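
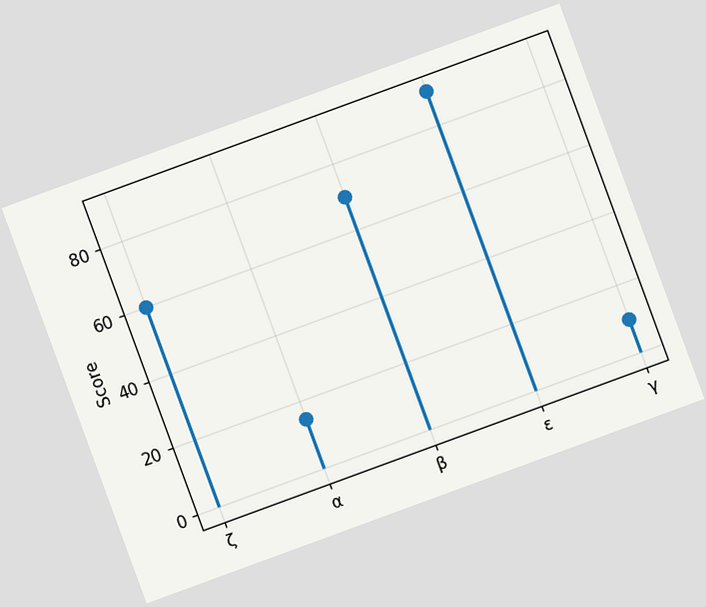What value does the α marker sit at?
15

The chart is tilted about 20° counter-clockwise. The α marker sits at 15.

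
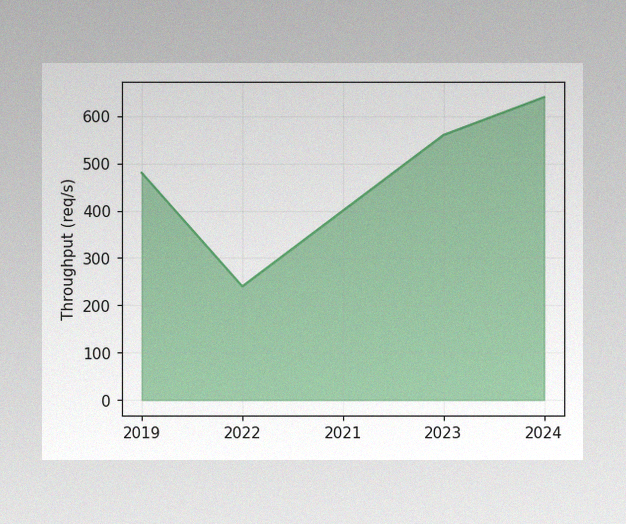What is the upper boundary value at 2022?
240req/s

The image has some photo noise and uneven lighting. At 2022 the upper boundary is at 240req/s.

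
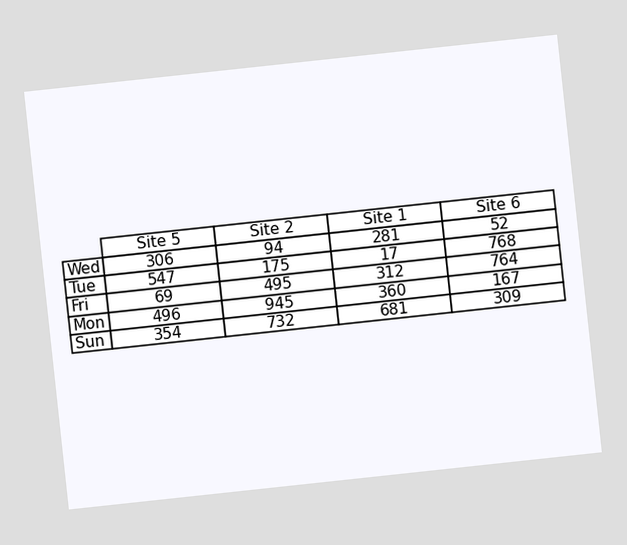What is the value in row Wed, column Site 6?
52

The chart is tilted about 6° counter-clockwise. The (Wed, Site 6) cell reads 52.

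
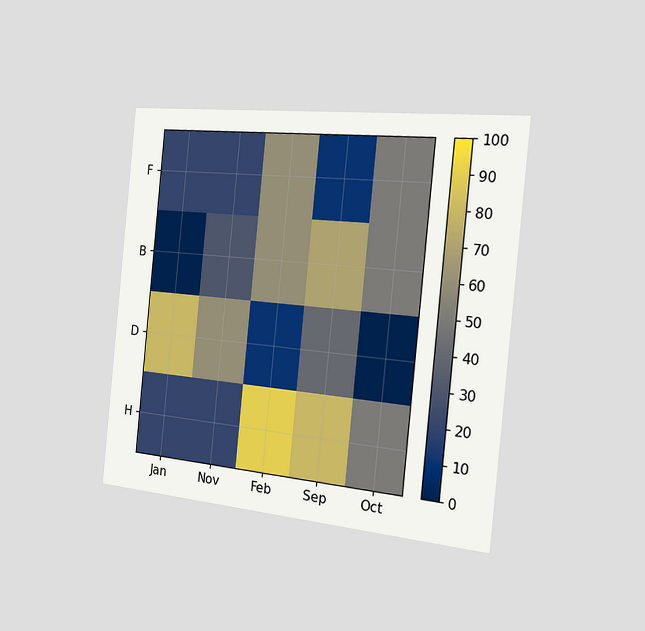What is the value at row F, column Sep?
10

The chart is tilted about 6° clockwise and viewed slightly from the right. Matching cell (F, Sep) against the colorbar gives 10.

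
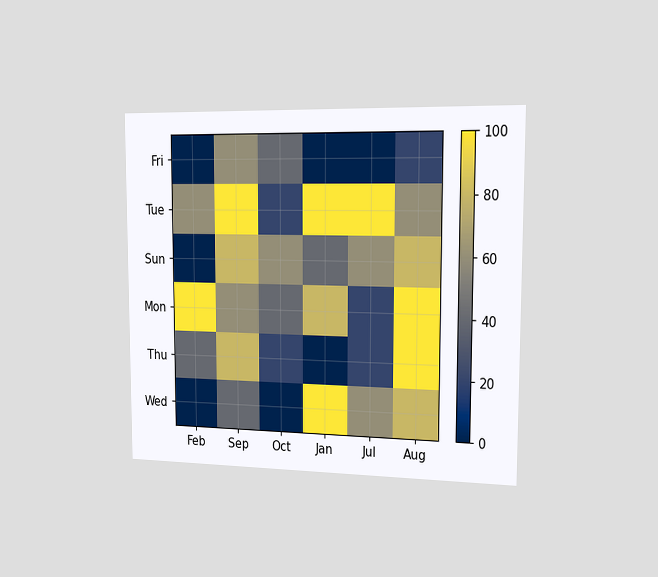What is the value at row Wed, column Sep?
The chart is viewed slightly from the right. Matching cell (Wed, Sep) against the colorbar gives 40.

40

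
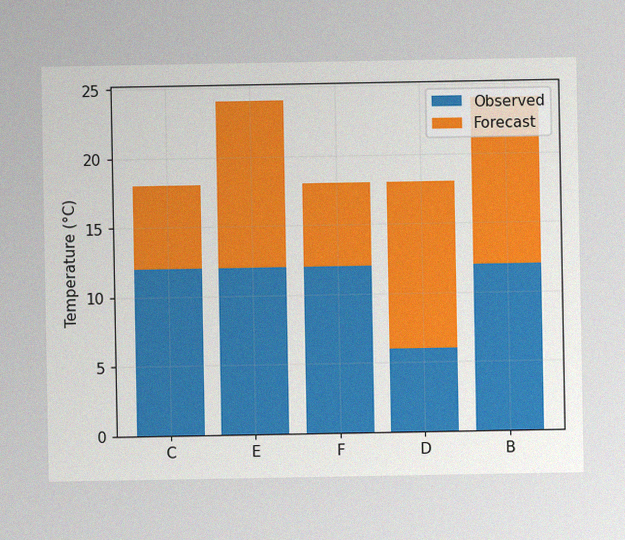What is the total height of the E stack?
24°C

The image has some photo noise and uneven lighting. The E stack's top reaches 24°C on the y-axis.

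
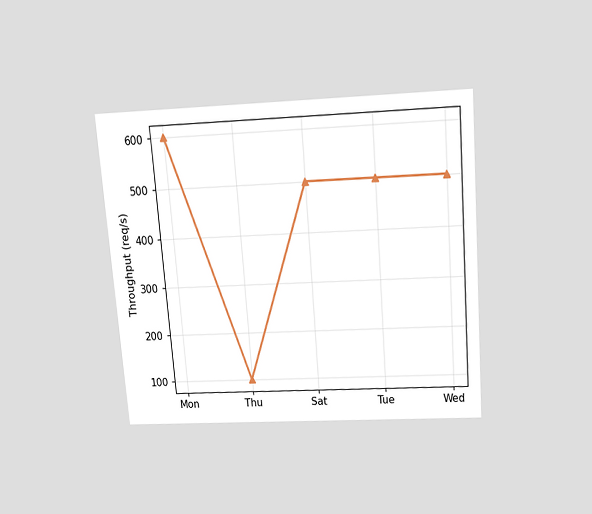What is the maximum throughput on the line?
600req/s

The chart is tilted about 5° counter-clockwise and viewed slightly from above. The highest point is at Mon, and reading across to the y-axis gives 600req/s.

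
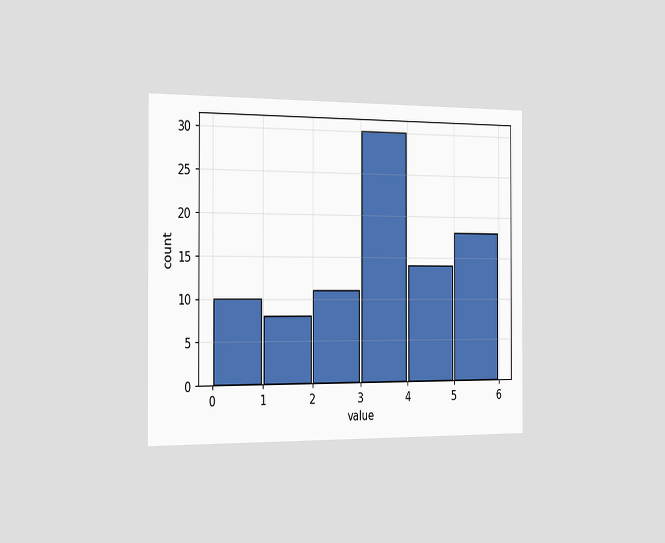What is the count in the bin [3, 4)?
30

The chart is viewed slightly from the left. The [3, 4) bin has height 30.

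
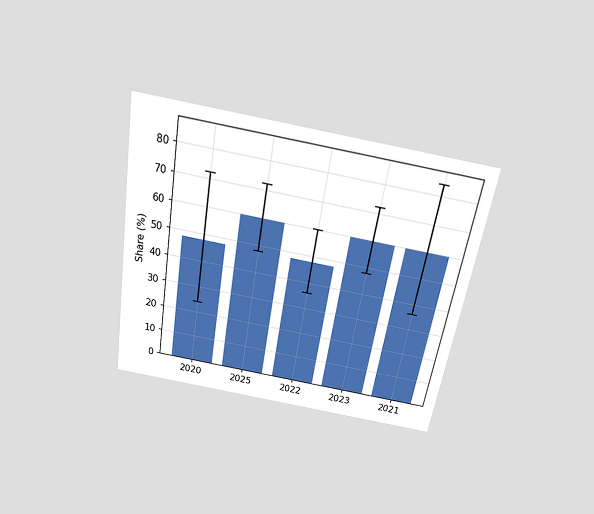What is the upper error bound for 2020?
The chart is tilted about 10° clockwise and viewed slightly from above. The 2020 bar's upper whisker reaches 72%.

72%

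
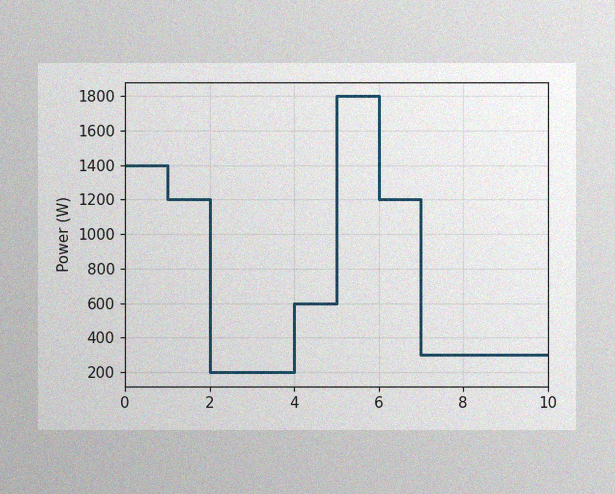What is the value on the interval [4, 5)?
The image has some photo noise and uneven lighting. On [4, 5) the step sits at 600W.

600W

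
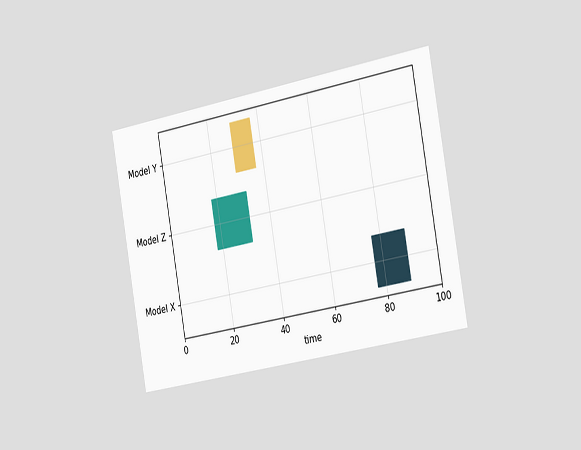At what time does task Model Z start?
The chart is tilted about 10° counter-clockwise and viewed slightly from the right. The Model Z bar begins at t=18.

18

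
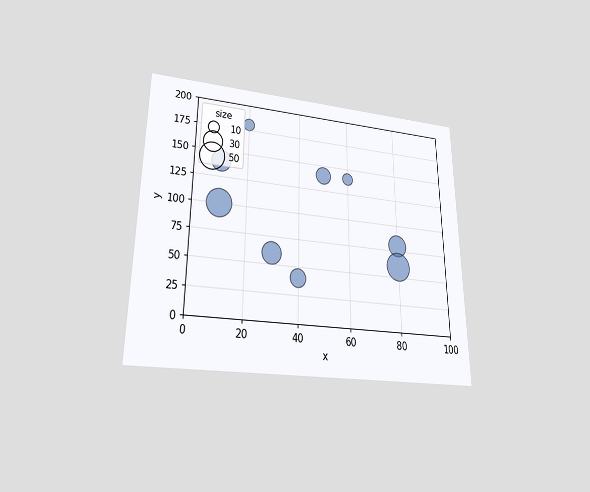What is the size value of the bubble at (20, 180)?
10

The chart is viewed slightly from below. Matching the bubble at (20, 180) against the size legend gives 10.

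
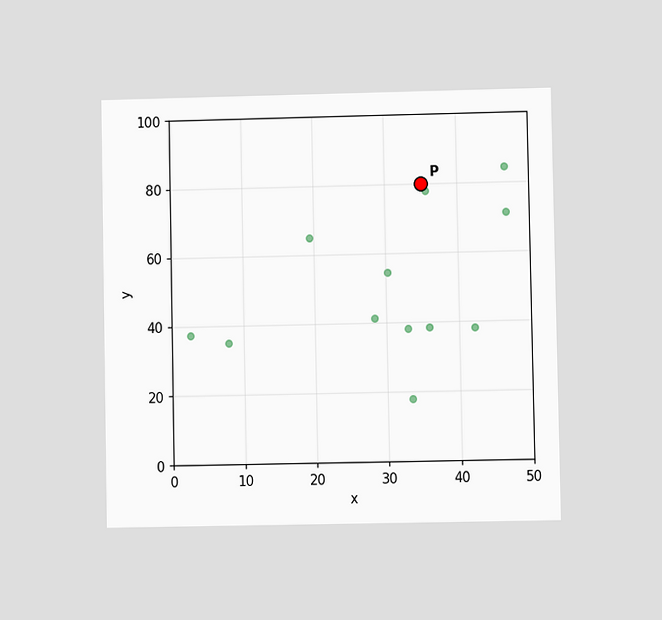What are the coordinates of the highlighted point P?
The chart is viewed at a slight angle. Following the gridlines from P to each axis, P sits at (35, 80).

(35, 80)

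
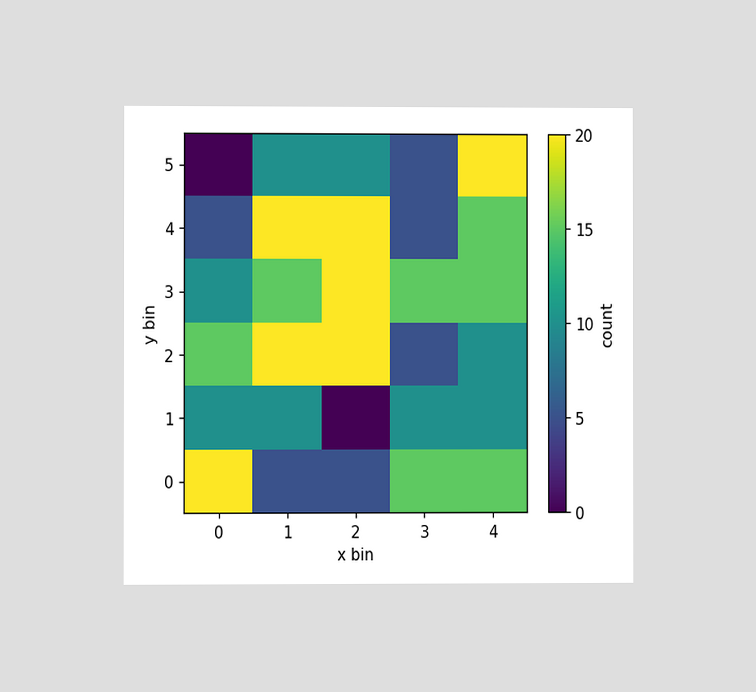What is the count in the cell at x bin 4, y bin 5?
The chart is viewed at a slight angle. Matching the cell (4, 5) against the colorbar gives 20.

20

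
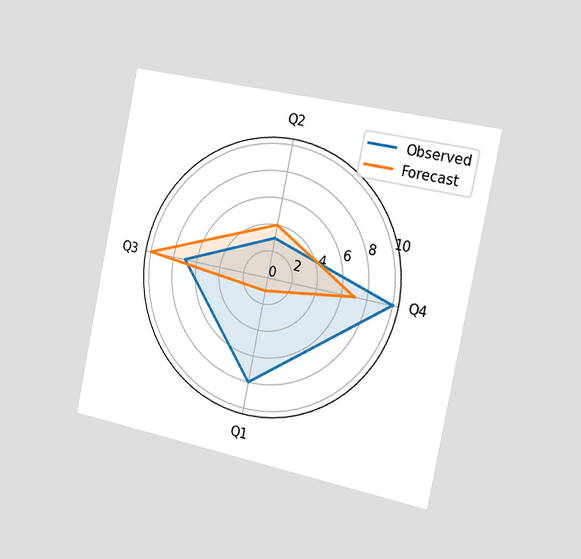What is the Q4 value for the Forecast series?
The chart is tilted about 11° clockwise and viewed slightly from the right. On the Q4 axis, Forecast reaches 7.

7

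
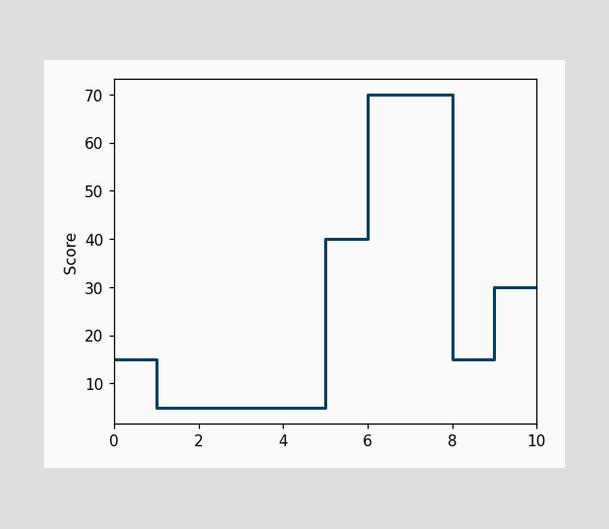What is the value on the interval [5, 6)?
On [5, 6) the step sits at 40.

40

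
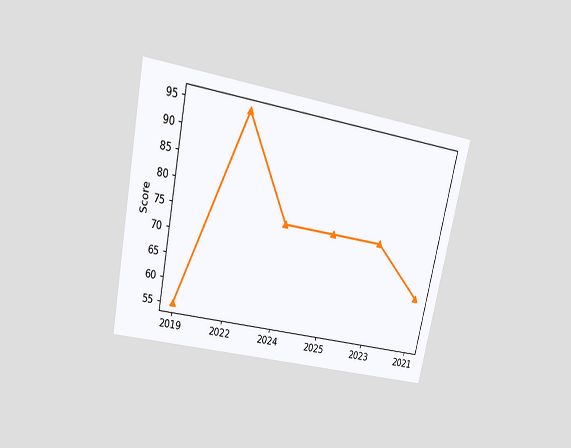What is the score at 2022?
95

The chart is tilted about 12° clockwise and viewed slightly from above. At 2022, the line is at 95.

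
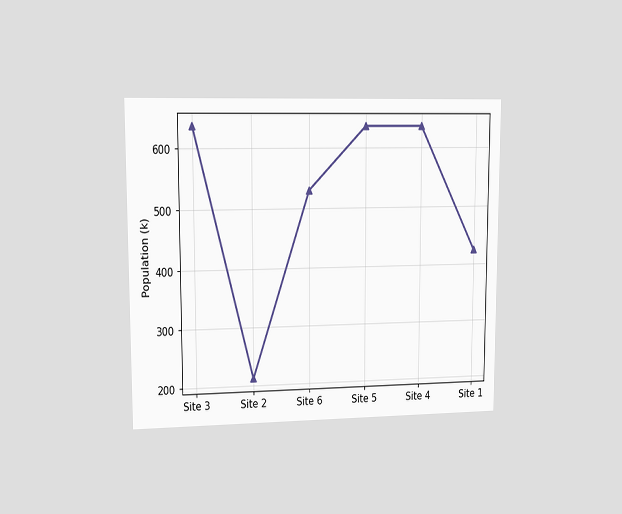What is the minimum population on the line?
212k

The chart is viewed at a slight angle. The lowest point is at Site 2, and reading across to the y-axis gives 212k.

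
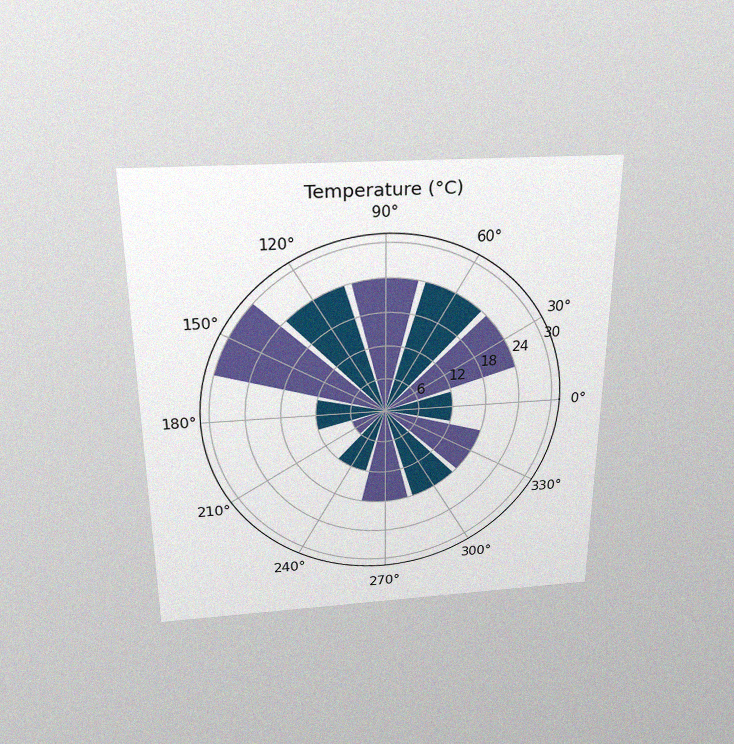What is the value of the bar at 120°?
The chart is viewed slightly from above, with some photo noise. The bar at 120° reaches 24°C on the radial axis.

24°C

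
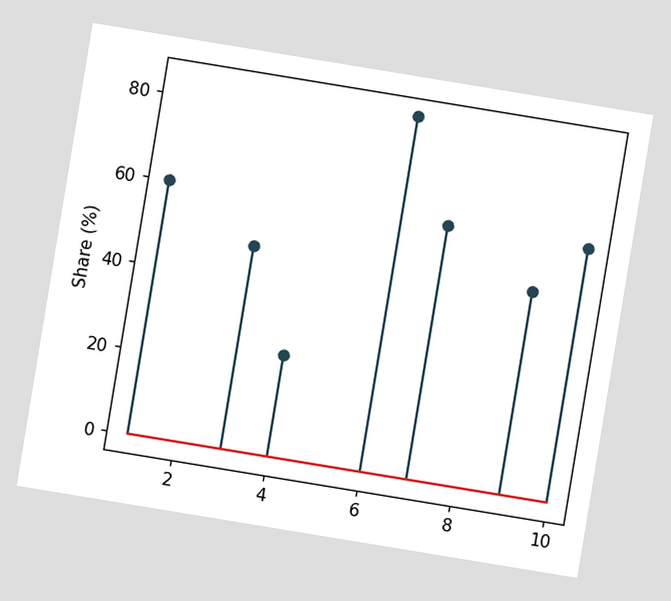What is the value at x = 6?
The chart is tilted about 9° clockwise. The stem at x=6 reaches 84%.

84%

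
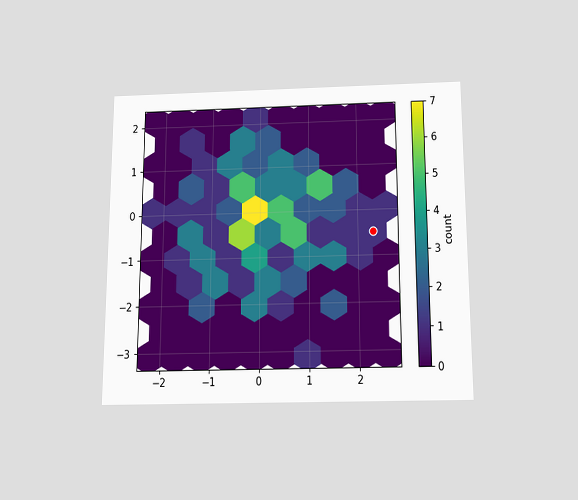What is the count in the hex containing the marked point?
1

The chart is viewed slightly from below. The marked hex reads 1 on the colorbar.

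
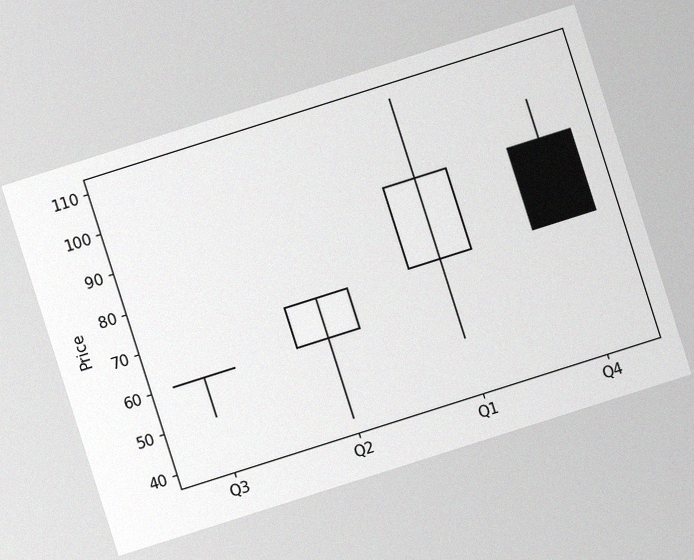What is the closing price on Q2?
The chart is tilted about 18° counter-clockwise, with some photo noise. The Q2 candle closes at 70.

70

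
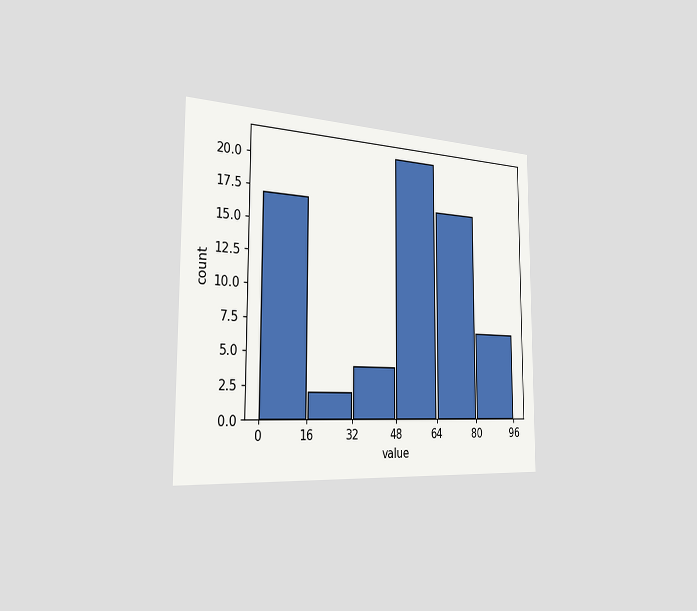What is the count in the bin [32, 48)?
4

The chart is viewed slightly from the left. The [32, 48) bin has height 4.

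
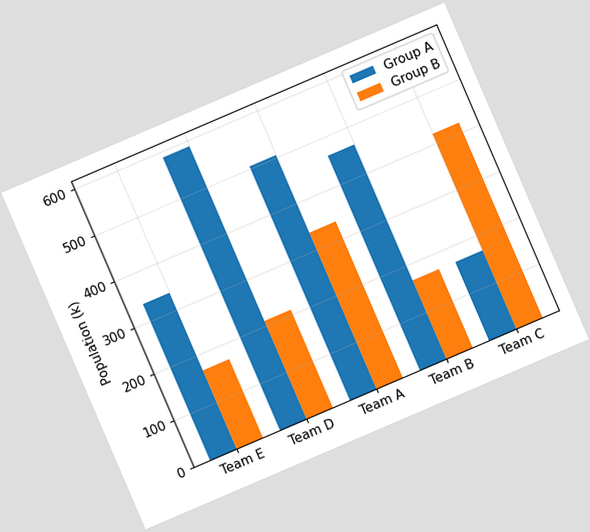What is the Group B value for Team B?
168k

The chart is tilted about 23° counter-clockwise. The Group B bar at Team B reaches 168k on the y-axis.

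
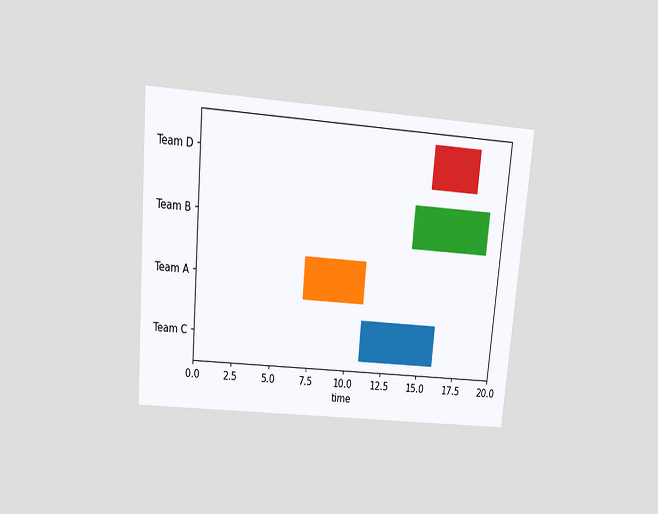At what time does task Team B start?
The chart is tilted about 5° clockwise and viewed slightly from above. The Team B bar begins at t=14.

14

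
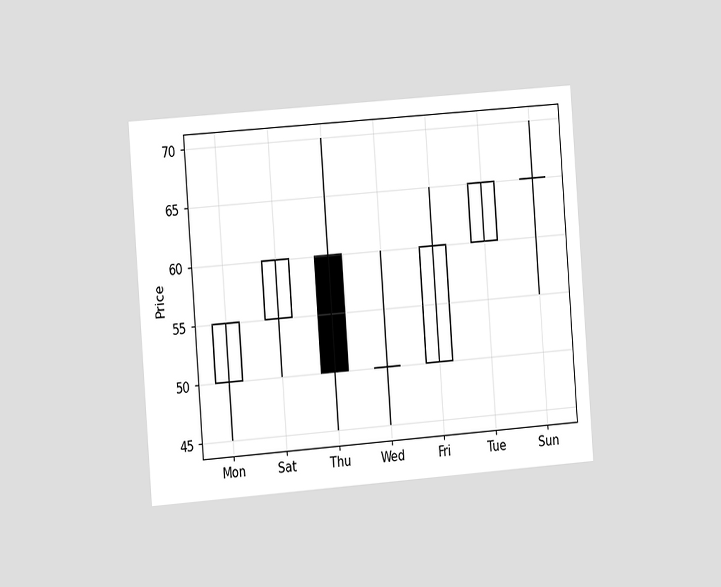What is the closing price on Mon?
The chart is tilted about 4° counter-clockwise and viewed slightly from the left. The Mon candle closes at 55.

55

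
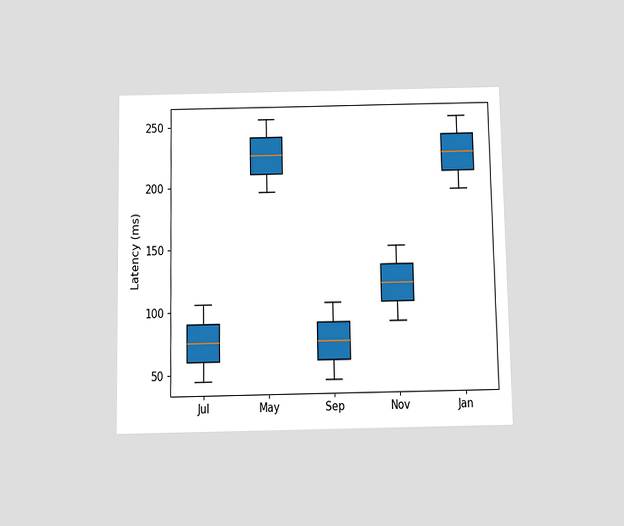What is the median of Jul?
The chart is viewed slightly from below. The median line in the Jul box sits at 75ms.

75ms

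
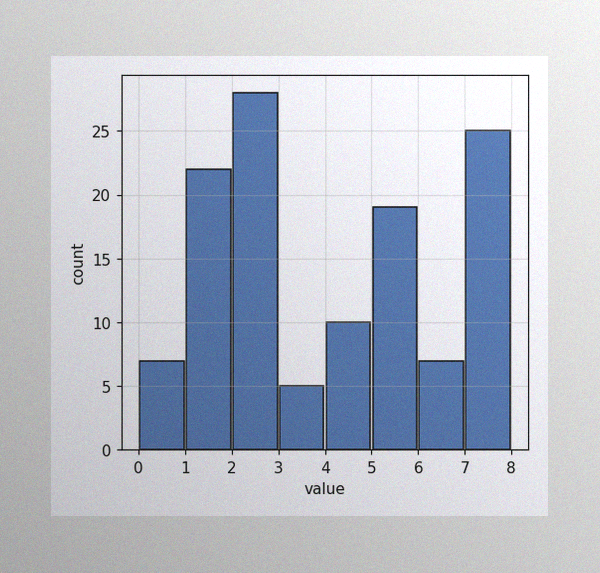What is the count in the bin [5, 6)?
The image has some photo noise and uneven lighting. The [5, 6) bin has height 19.

19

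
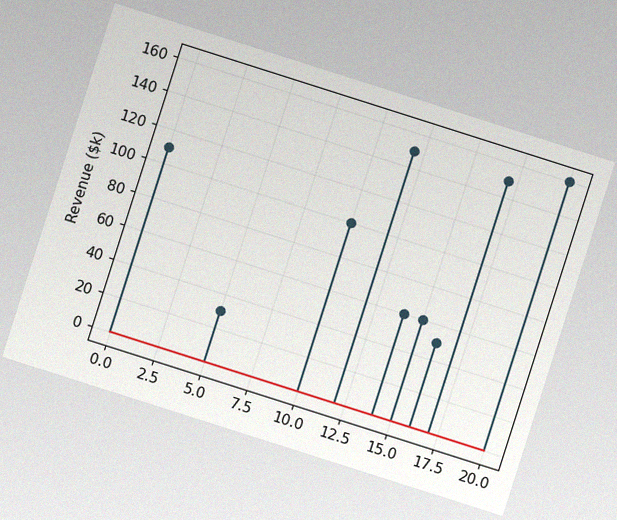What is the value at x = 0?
The chart is tilted about 18° clockwise, with some photo noise. The stem at x=0 reaches $110k.

$110k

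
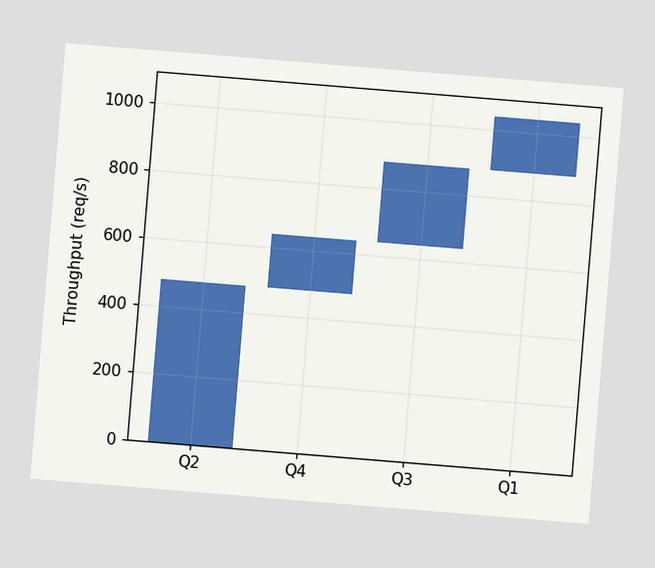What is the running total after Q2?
The chart is tilted about 5° clockwise. After Q2 the running total reaches 480req/s.

480req/s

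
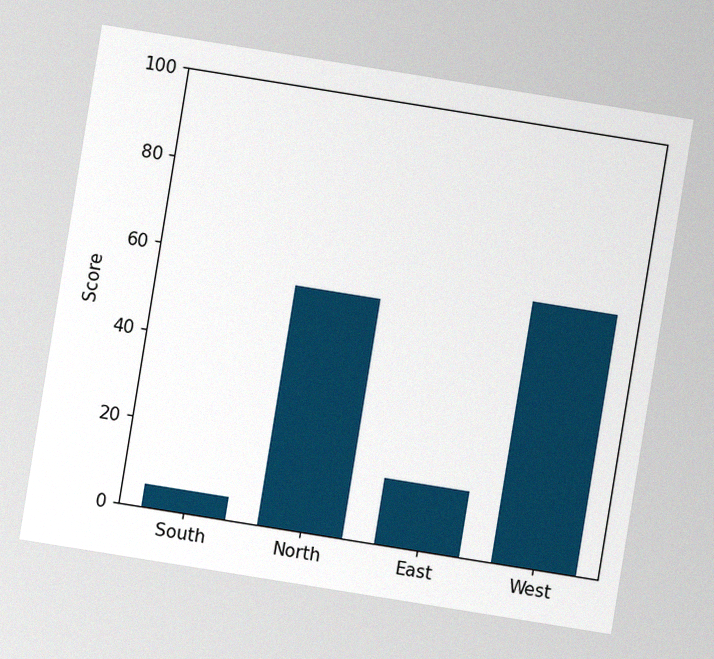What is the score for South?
The chart is tilted about 9° clockwise, with some photo noise. Reading along the chart's y-axis, the South bar reaches 5.

5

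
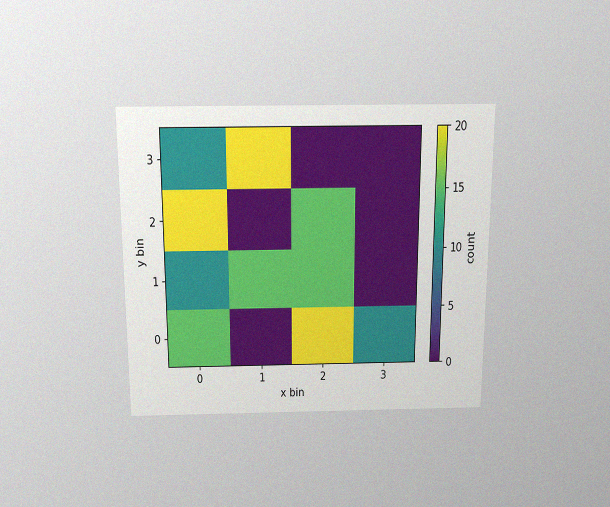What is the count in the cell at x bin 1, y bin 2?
The chart is viewed slightly from above, with some photo noise. Matching the cell (1, 2) against the colorbar gives 0.

0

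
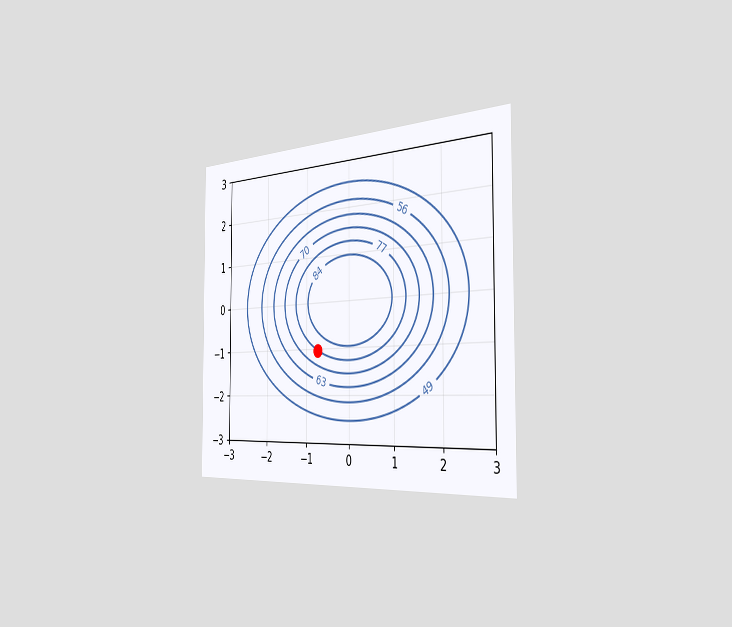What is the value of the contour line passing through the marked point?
77

The chart is viewed slightly from the right. The marked point sits on the contour labelled 77.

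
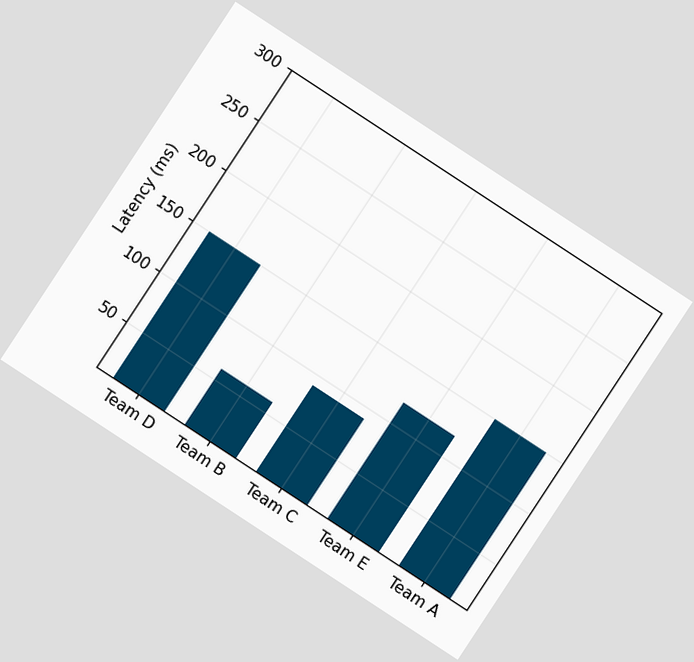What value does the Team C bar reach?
The chart is tilted about 33° clockwise. Reading along the chart's y-axis, the Team C bar reaches 90ms.

90ms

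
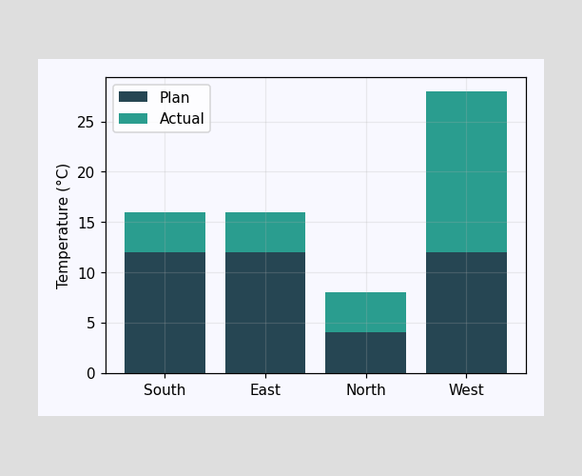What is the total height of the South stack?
The South stack's top reaches 16°C on the y-axis.

16°C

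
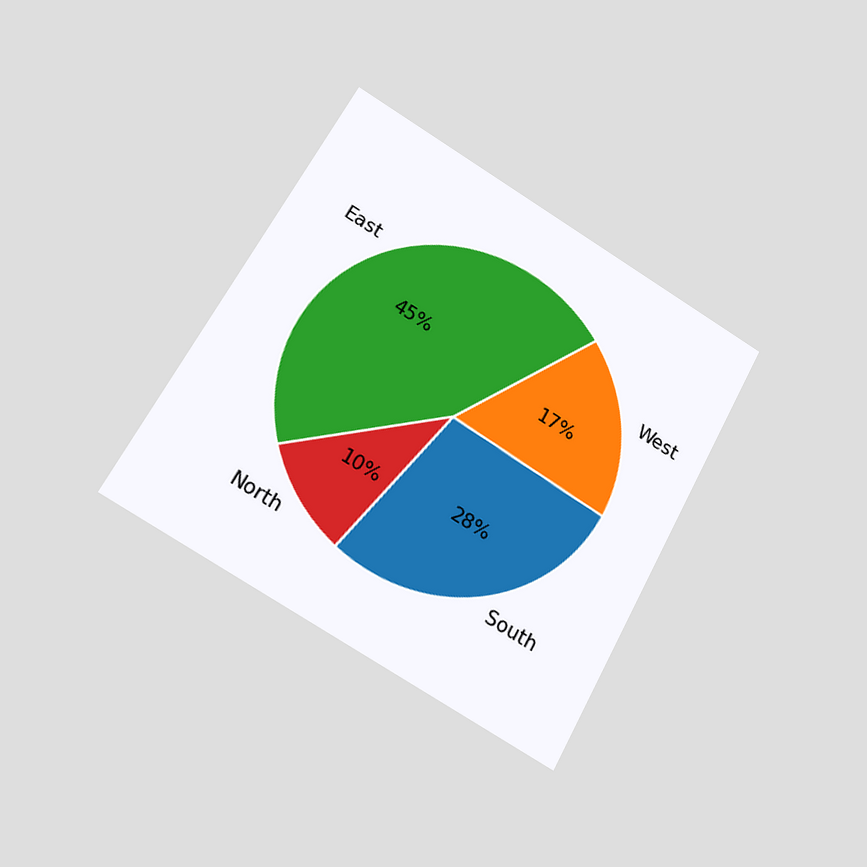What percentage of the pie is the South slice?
The chart is tilted about 29° clockwise and viewed at a slight angle. The South slice takes up 28% of the pie.

28%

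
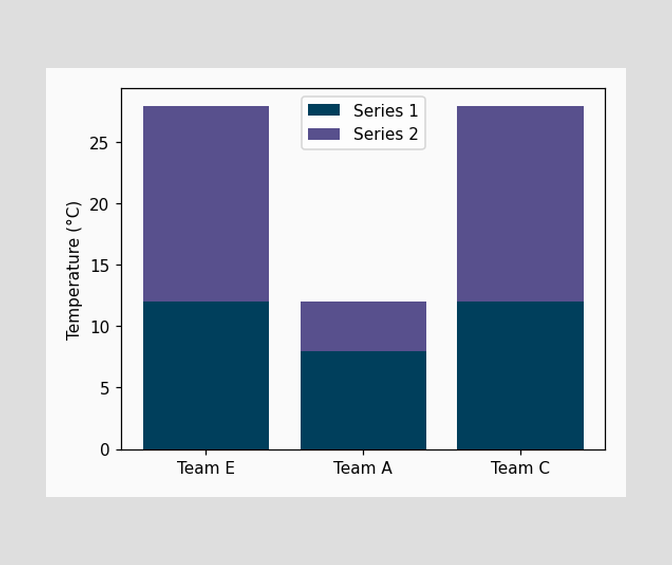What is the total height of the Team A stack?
12°C

The Team A stack's top reaches 12°C on the y-axis.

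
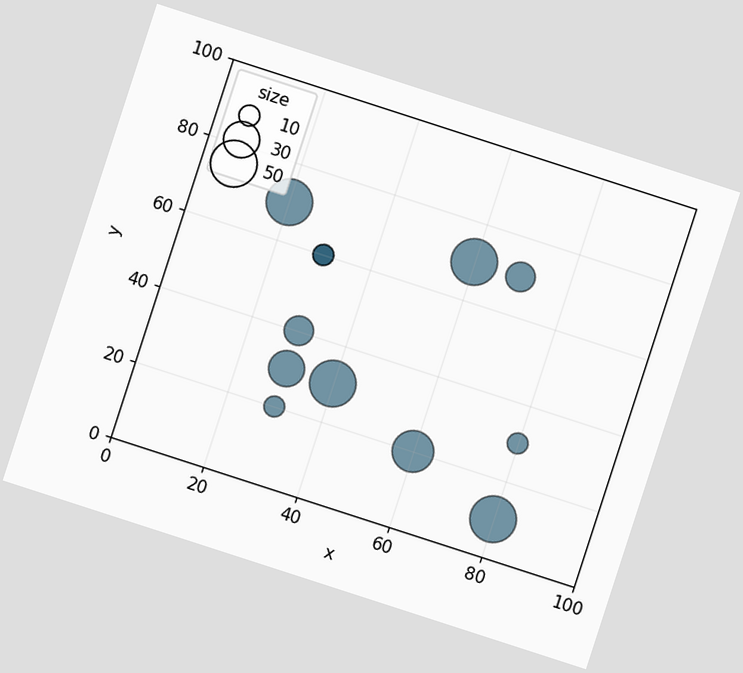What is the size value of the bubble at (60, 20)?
40

The chart is tilted about 18° clockwise. Matching the bubble at (60, 20) against the size legend gives 40.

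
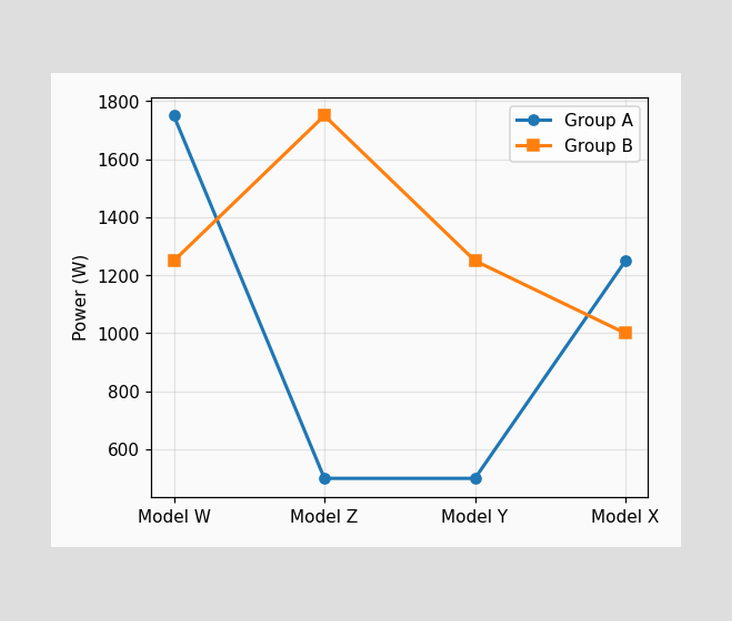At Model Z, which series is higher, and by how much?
At Model Z, Group B sits above the other line by 1250W.

Group B, by 1250W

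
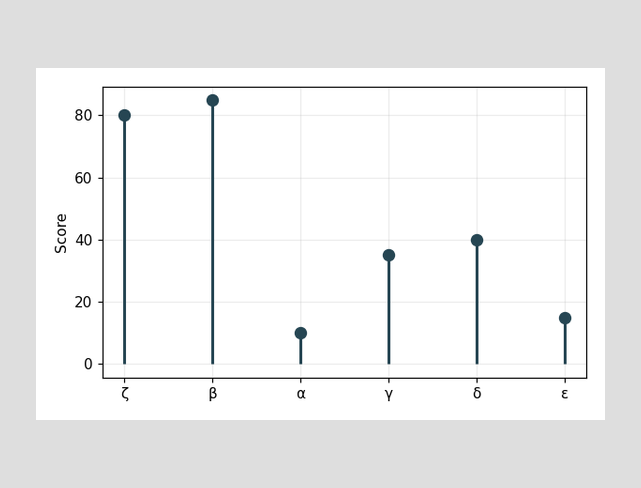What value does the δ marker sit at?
40

The δ marker sits at 40.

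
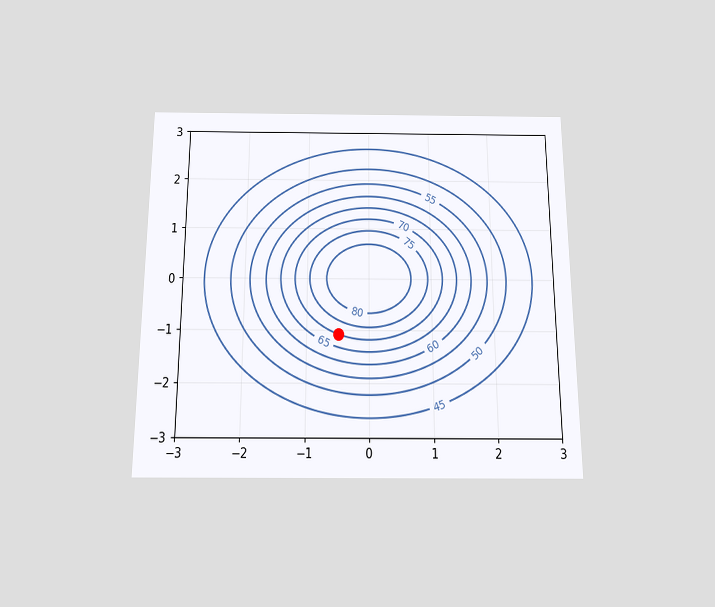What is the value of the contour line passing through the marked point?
70

The chart is viewed slightly from below. The marked point sits on the contour labelled 70.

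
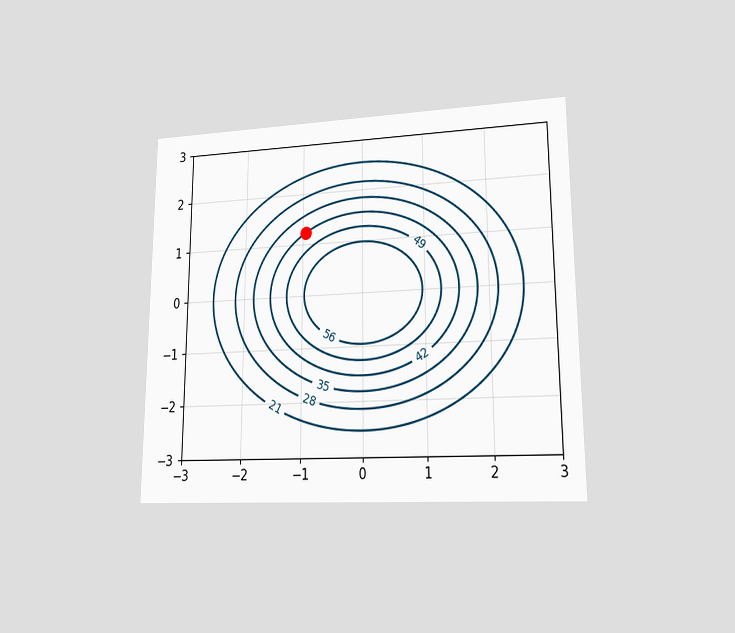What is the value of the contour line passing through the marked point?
The chart is viewed at a slight angle. The marked point sits on the contour labelled 42.

42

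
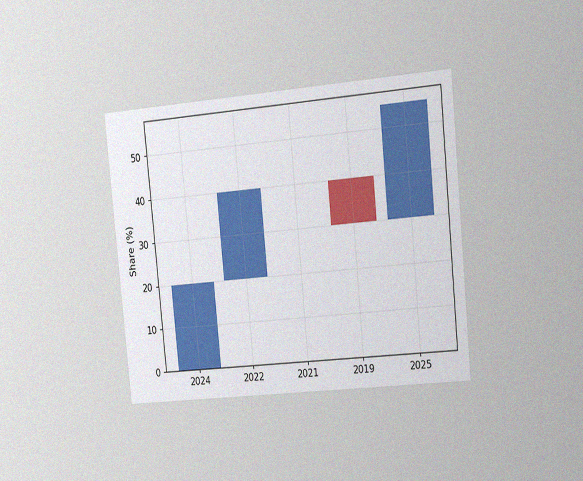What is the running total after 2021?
40%

The chart is tilted about 6° counter-clockwise and viewed slightly from the right, with some photo noise. After 2021 the running total reaches 40%.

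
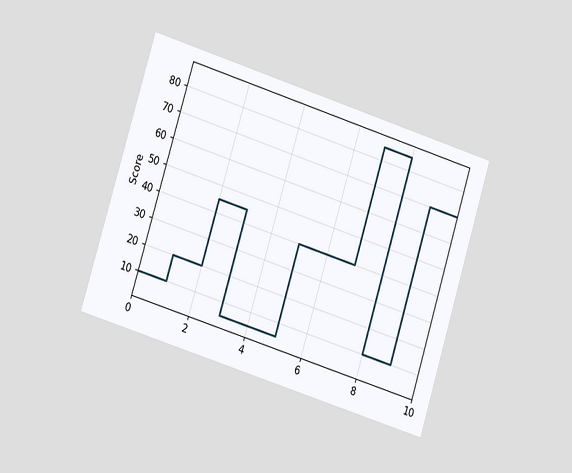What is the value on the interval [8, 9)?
The chart is tilted about 17° clockwise and viewed at a slight angle. On [8, 9) the step sits at 10.

10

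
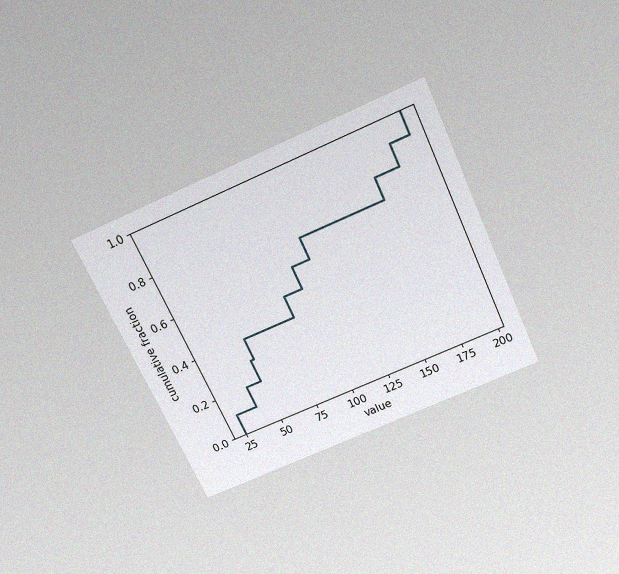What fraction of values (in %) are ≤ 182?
90%

The chart is tilted about 24° counter-clockwise and viewed slightly from above, with some photo noise. At x=182 the ECDF step is at 90%.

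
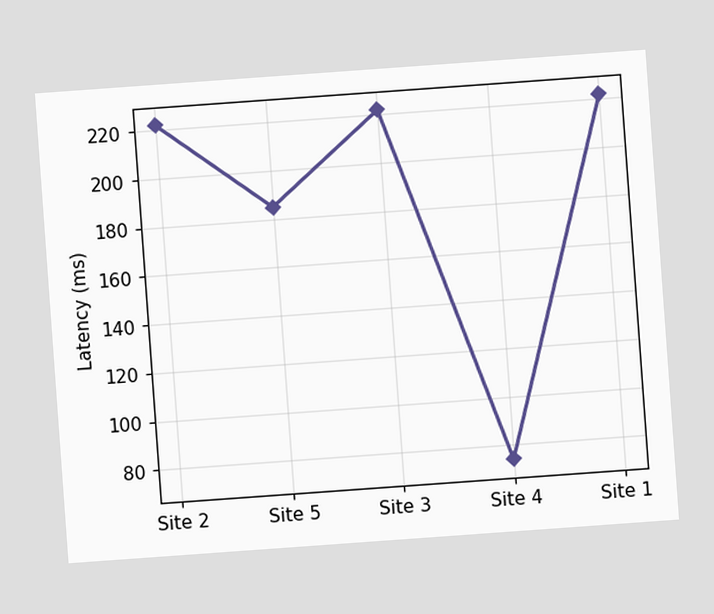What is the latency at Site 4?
74ms

The chart is tilted about 4° counter-clockwise. At Site 4, the line is at 74ms.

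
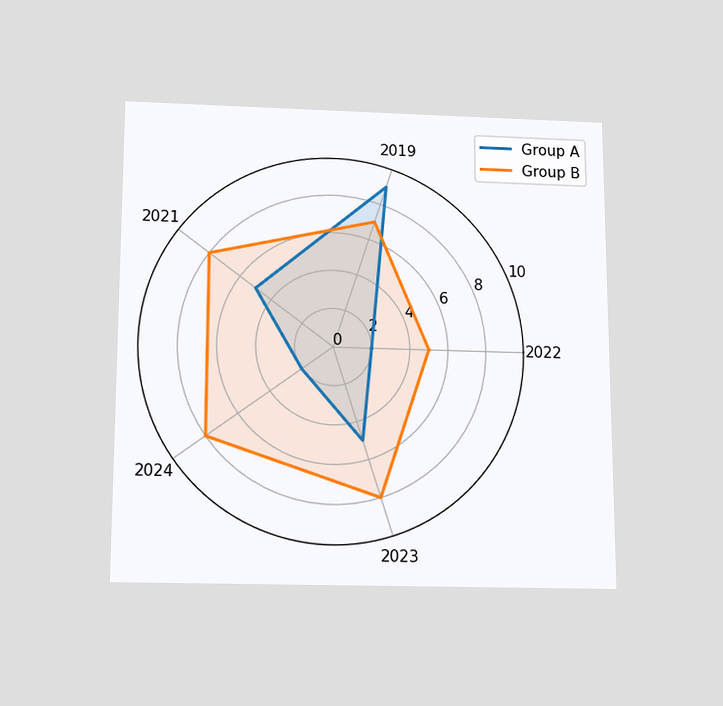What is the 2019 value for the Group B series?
7

The chart is viewed slightly from below. On the 2019 axis, Group B reaches 7.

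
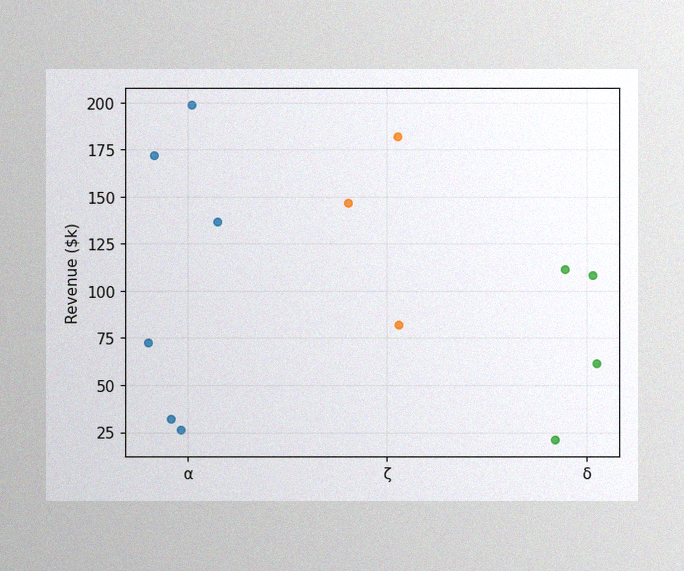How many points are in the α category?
The image has some photo noise and uneven lighting. Counting the markers in the α column gives 6.

6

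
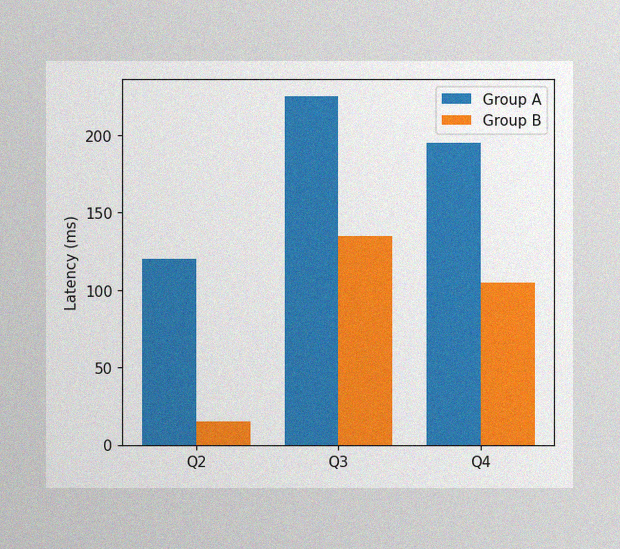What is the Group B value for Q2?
The image has some photo noise and uneven lighting. The Group B bar at Q2 reaches 15ms on the y-axis.

15ms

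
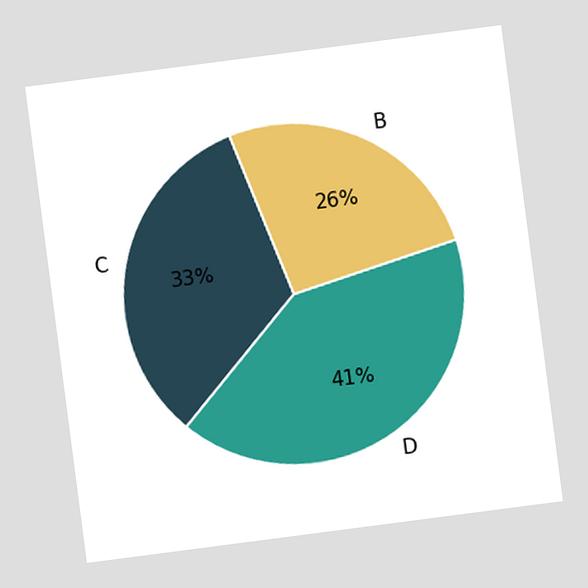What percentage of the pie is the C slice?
33%

The chart is tilted about 7° counter-clockwise. The C slice takes up 33% of the pie.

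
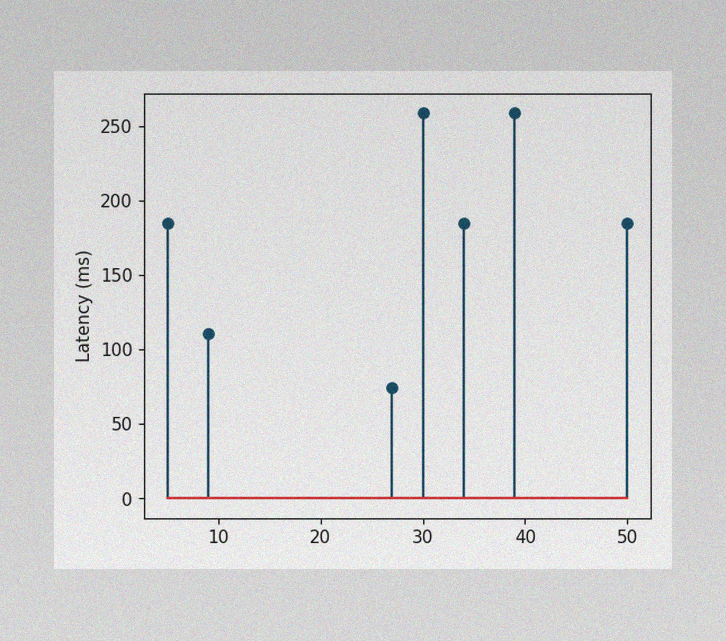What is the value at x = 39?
The image has some photo noise and uneven lighting. The stem at x=39 reaches 259ms.

259ms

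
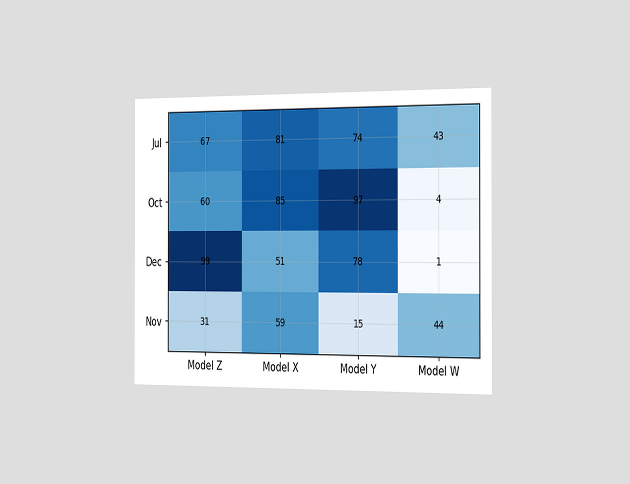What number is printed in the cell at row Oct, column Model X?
The chart is viewed slightly from the right. The (Oct, Model X) cell reads 85.

85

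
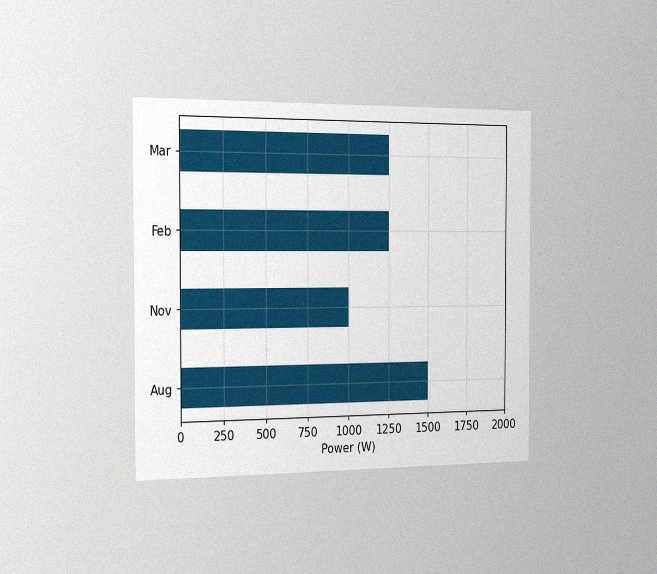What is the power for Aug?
The chart is viewed slightly from the left, with some photo noise. Reading along the chart's x-axis, the Aug bar reaches 1500W.

1500W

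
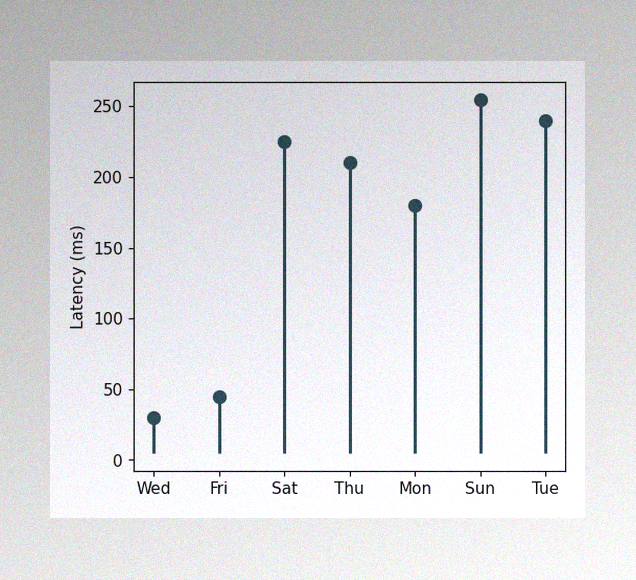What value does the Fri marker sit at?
45ms

The image has some photo noise and uneven lighting. The Fri marker sits at 45ms.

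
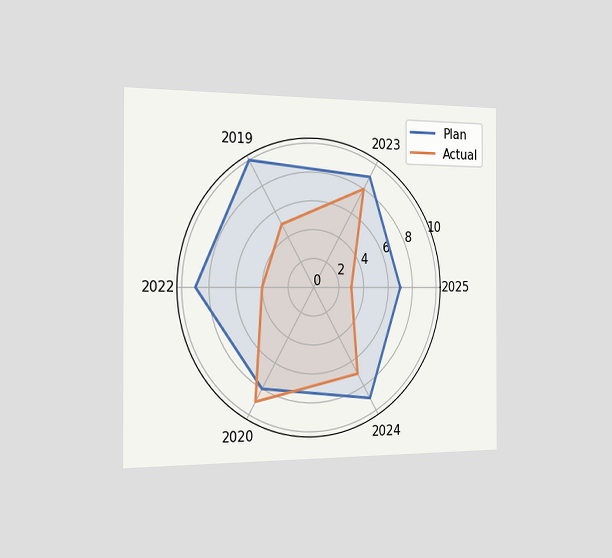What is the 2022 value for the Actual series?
The chart is viewed slightly from the left. On the 2022 axis, Actual reaches 4.

4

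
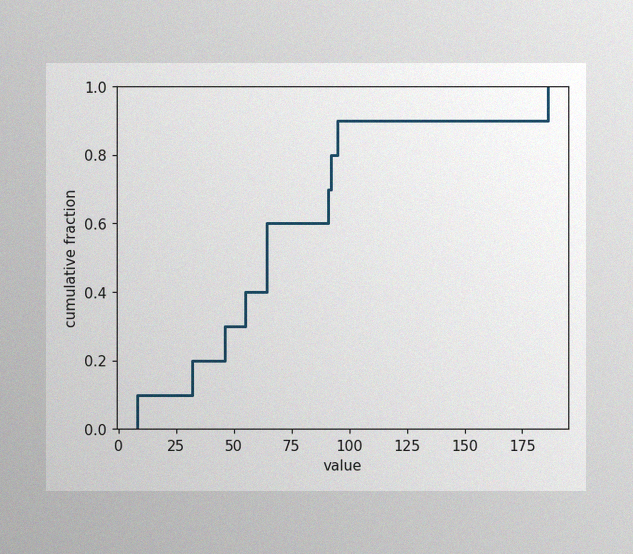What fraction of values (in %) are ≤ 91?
The image has some photo noise and uneven lighting. At x=91 the ECDF step is at 70%.

70%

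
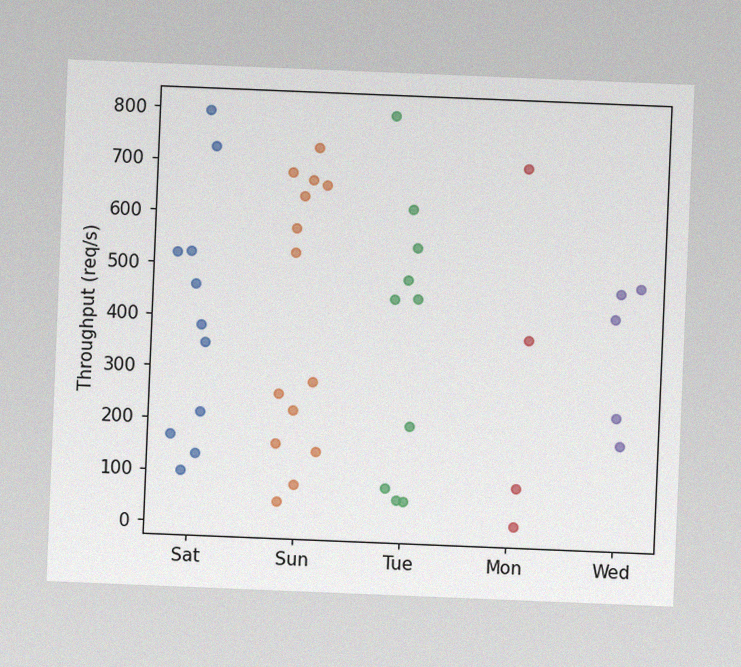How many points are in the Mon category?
The chart is tilted about 2° clockwise, with some photo noise. Counting the markers in the Mon column gives 4.

4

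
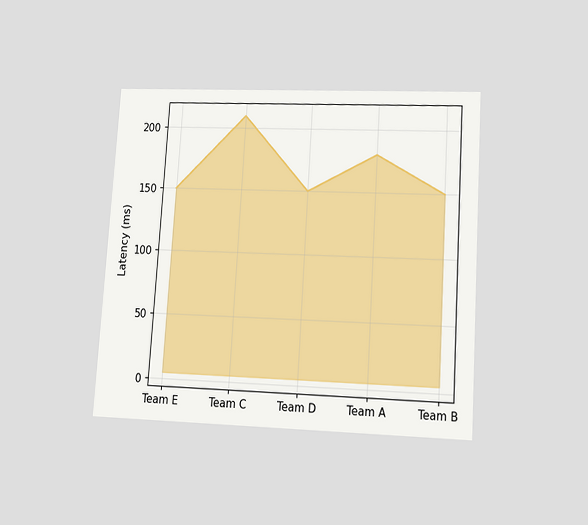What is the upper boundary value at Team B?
150ms

The chart is tilted about 4° clockwise and viewed at a slight angle. At Team B the upper boundary is at 150ms.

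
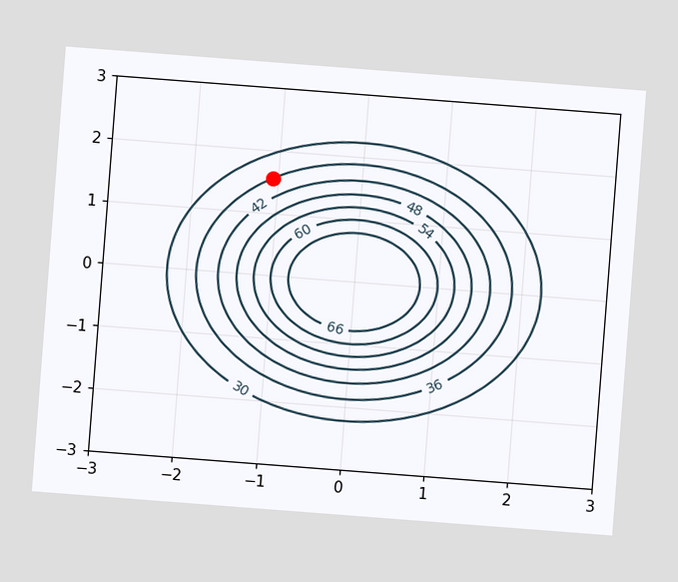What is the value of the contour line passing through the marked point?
The chart is tilted about 4° clockwise. The marked point sits on the contour labelled 36.

36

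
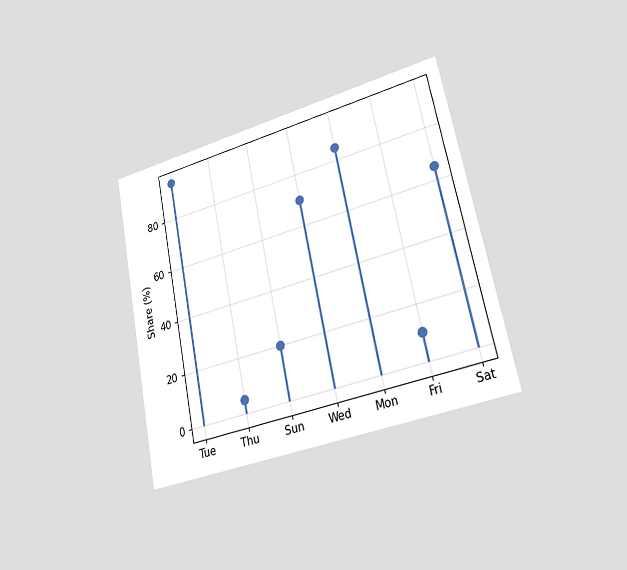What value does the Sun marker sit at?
The chart is tilted about 11° counter-clockwise and viewed slightly from the right. The Sun marker sits at 20%.

20%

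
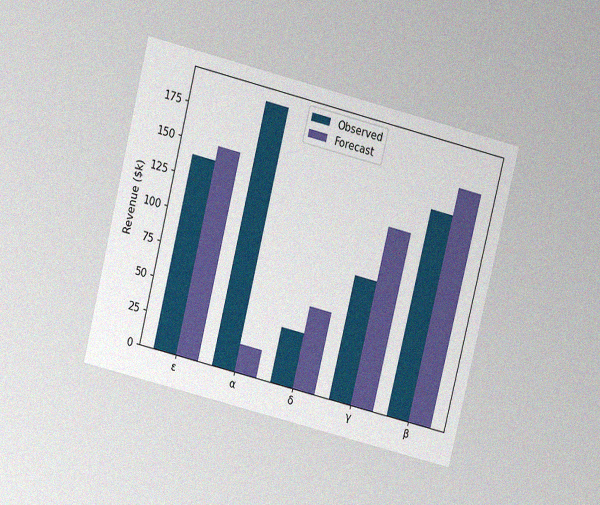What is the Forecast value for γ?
$130k

The chart is tilted about 14° clockwise and viewed at a slight angle, with some photo noise. The Forecast bar at γ reaches $130k on the y-axis.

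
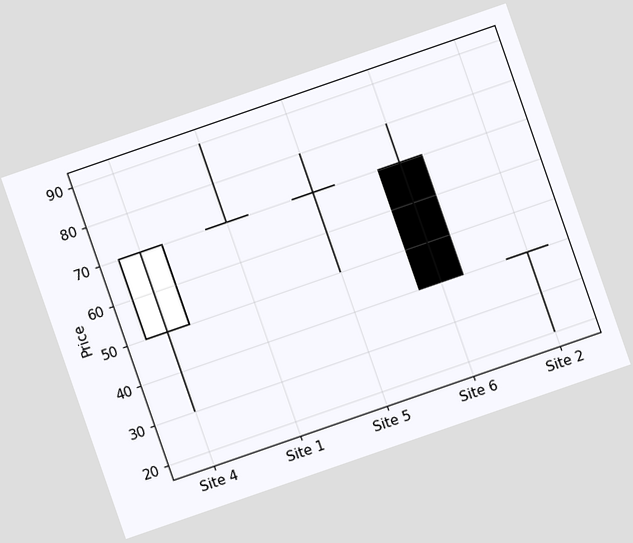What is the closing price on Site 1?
The chart is tilted about 19° counter-clockwise. The Site 1 candle closes at 70.

70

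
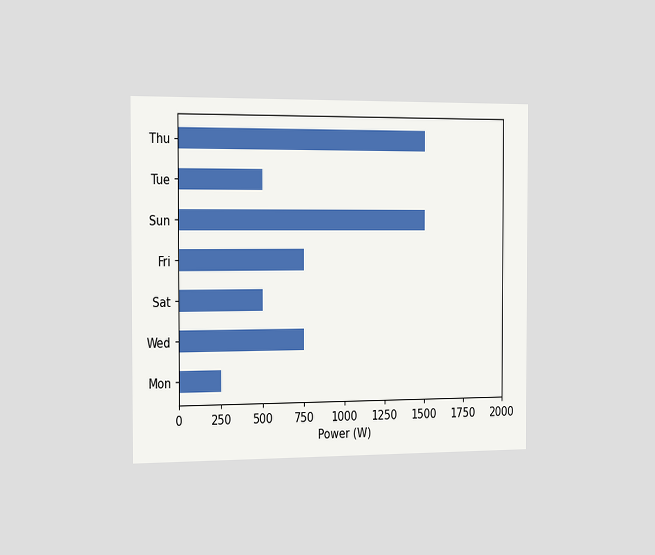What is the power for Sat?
The chart is viewed slightly from the left. Reading along the chart's x-axis, the Sat bar reaches 500W.

500W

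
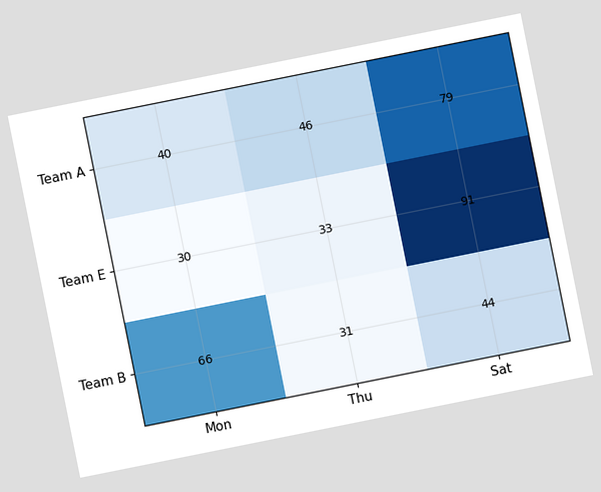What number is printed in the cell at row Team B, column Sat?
44

The chart is tilted about 11° counter-clockwise. The (Team B, Sat) cell reads 44.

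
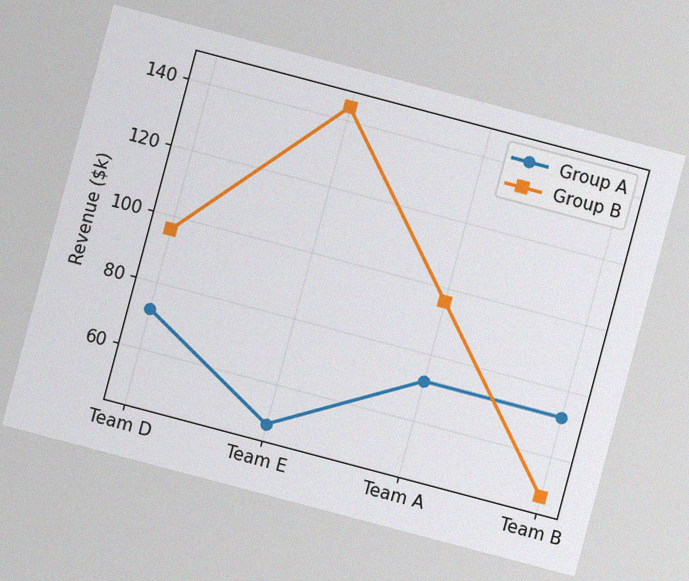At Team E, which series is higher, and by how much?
Group B, by $96k

The chart is tilted about 15° clockwise, with some photo noise. At Team E, Group B sits above the other line by $96k.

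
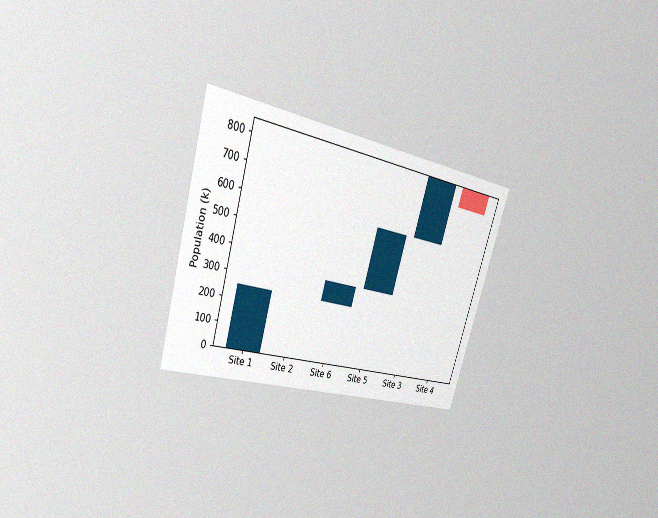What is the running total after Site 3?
850k

The chart is tilted about 17° clockwise and viewed slightly from the left, with some photo noise. After Site 3 the running total reaches 850k.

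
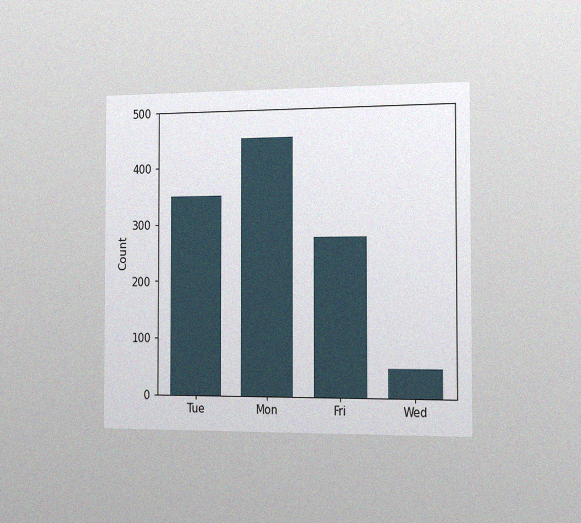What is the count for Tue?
The chart is viewed slightly from the right, with some photo noise. Reading along the chart's y-axis, the Tue bar reaches 350.

350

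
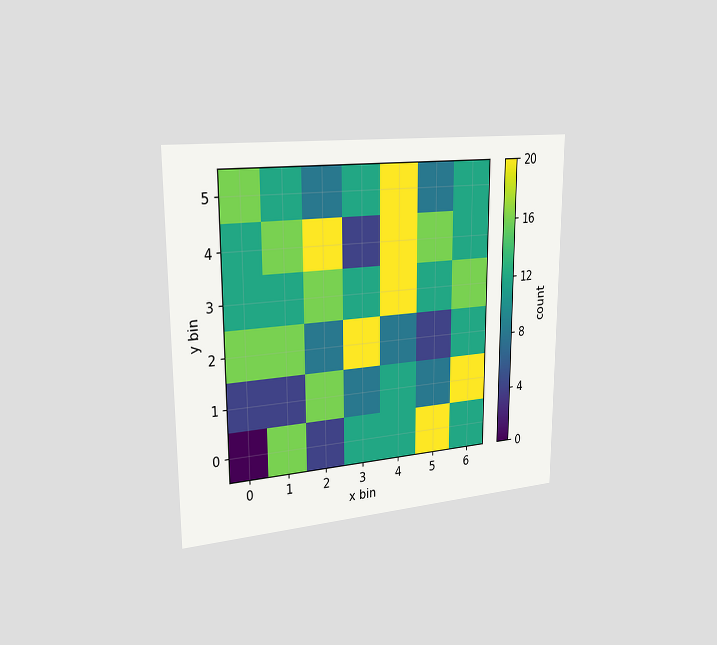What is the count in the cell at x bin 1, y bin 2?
The chart is viewed slightly from the left. Matching the cell (1, 2) against the colorbar gives 16.

16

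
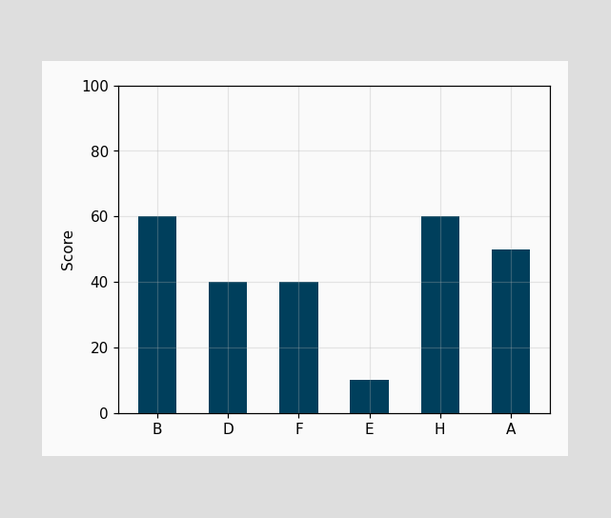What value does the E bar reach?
10

Reading along the chart's y-axis, the E bar reaches 10.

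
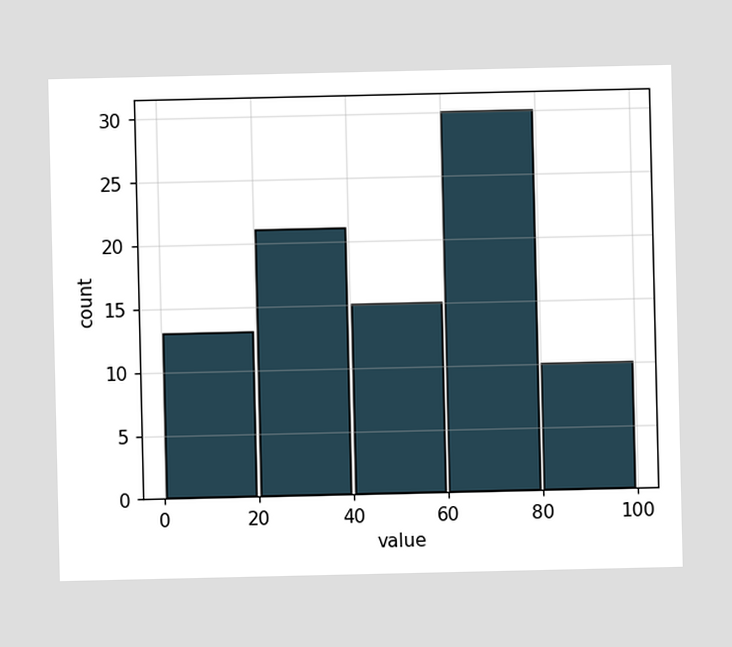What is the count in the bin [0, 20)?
The [0, 20) bin has height 13.

13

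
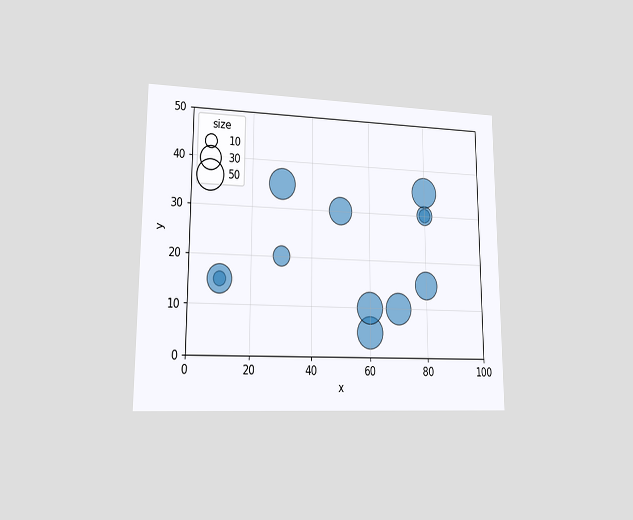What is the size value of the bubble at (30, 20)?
The chart is viewed at a slight angle. Matching the bubble at (30, 20) against the size legend gives 20.

20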